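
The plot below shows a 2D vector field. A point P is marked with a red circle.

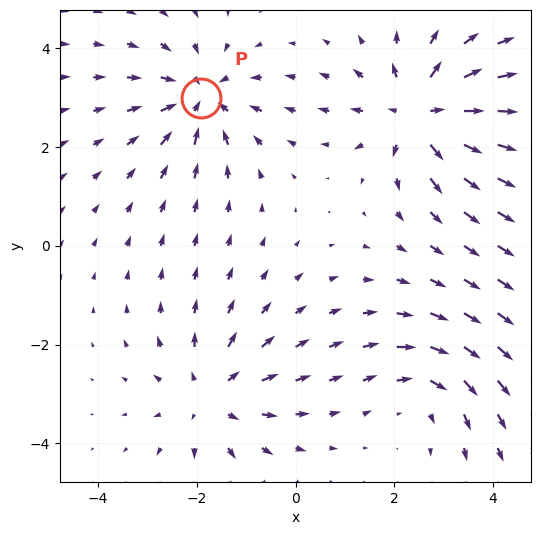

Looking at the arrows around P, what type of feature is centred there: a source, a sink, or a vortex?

sink

At P (-1.9, 3.0) the arrows converge inward. Divergence about -5, curl ≈0 — negative divergence with near-zero curl is a sink.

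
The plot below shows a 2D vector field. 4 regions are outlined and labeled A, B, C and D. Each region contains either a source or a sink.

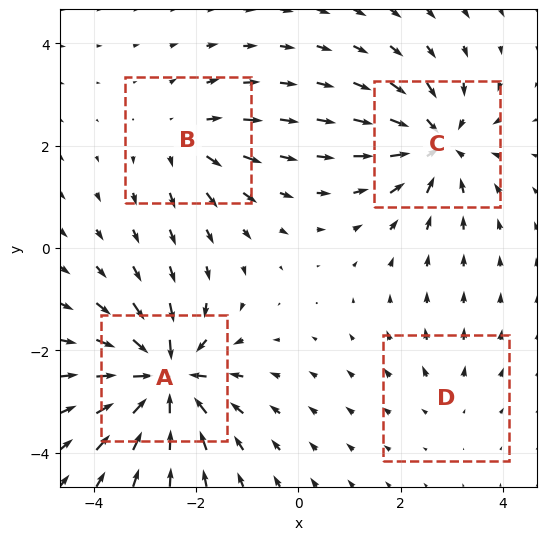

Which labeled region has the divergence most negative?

Divergence at each region's feature centre — A: about -8, B: about +4, C: about -6, D: about +2. Region A is most negative.

A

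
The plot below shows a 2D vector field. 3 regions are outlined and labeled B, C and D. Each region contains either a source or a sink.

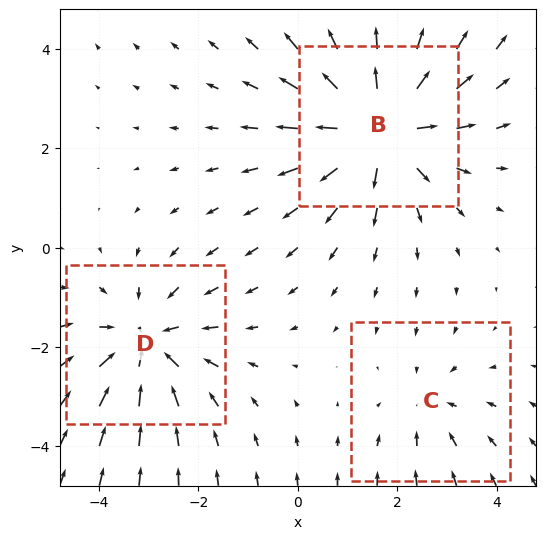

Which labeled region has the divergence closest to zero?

C

Divergence at each region's feature centre — B: about +4, C: about -2, D: about -3. Region C is closest to zero.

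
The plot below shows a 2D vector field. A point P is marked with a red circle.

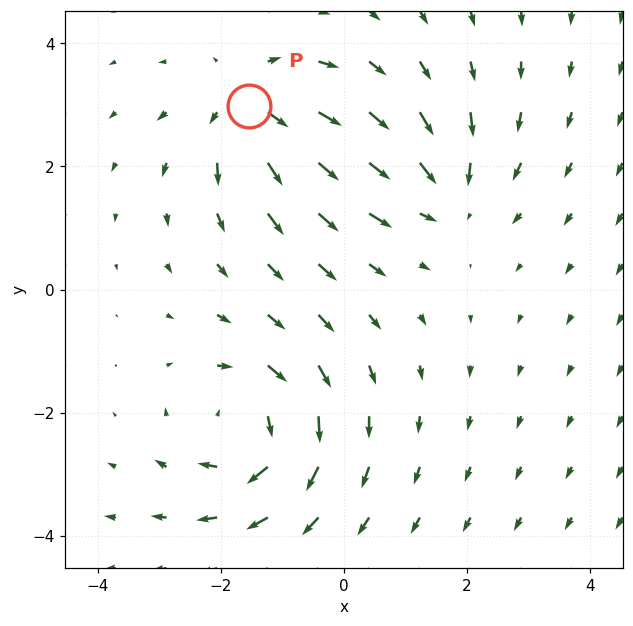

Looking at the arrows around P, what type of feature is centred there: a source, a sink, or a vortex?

source

At P (-1.5, 3.0) the arrows spread outward. Divergence about +5, curl ≈0 — positive divergence with near-zero curl is a source.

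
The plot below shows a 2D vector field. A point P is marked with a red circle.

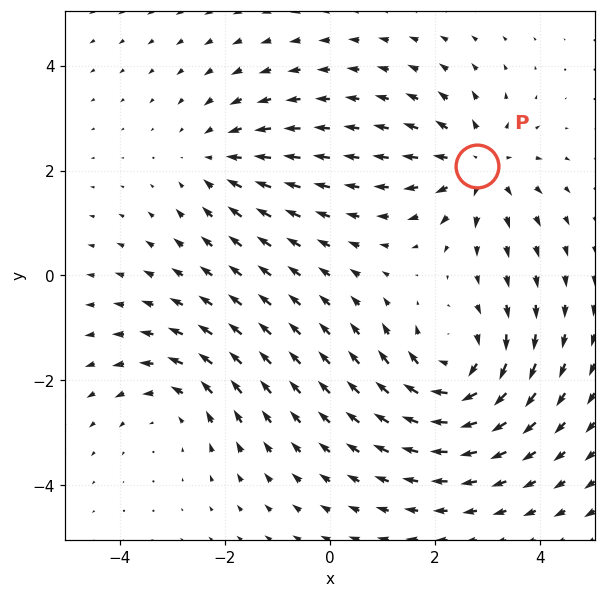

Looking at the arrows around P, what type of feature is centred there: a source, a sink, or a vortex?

source

At P (2.8, 2.1) the arrows spread outward. Divergence about +4, curl ≈0 — positive divergence with near-zero curl is a source.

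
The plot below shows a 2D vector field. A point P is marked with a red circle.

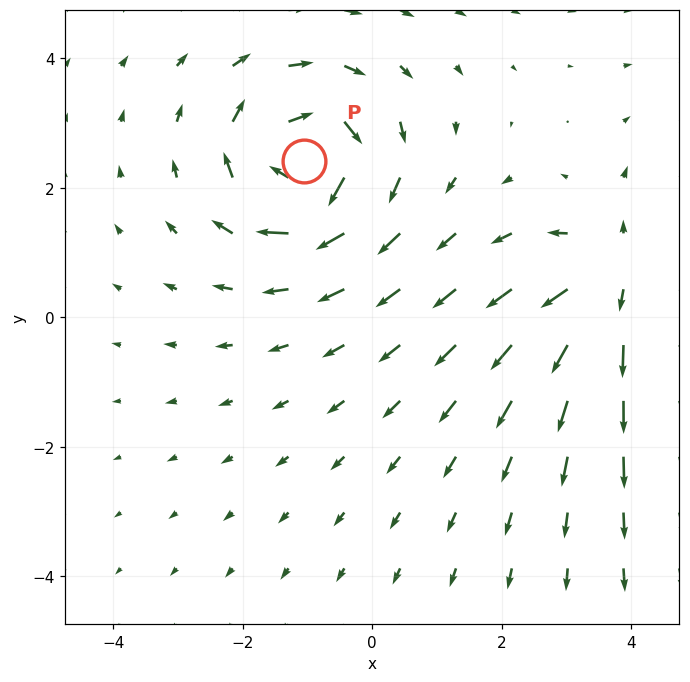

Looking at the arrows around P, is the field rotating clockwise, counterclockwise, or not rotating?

clockwise

Near P at (-1.1, 2.4) the arrows circulate clockwise. The curl (z-component) there is about -5; negative curl means clockwise rotation.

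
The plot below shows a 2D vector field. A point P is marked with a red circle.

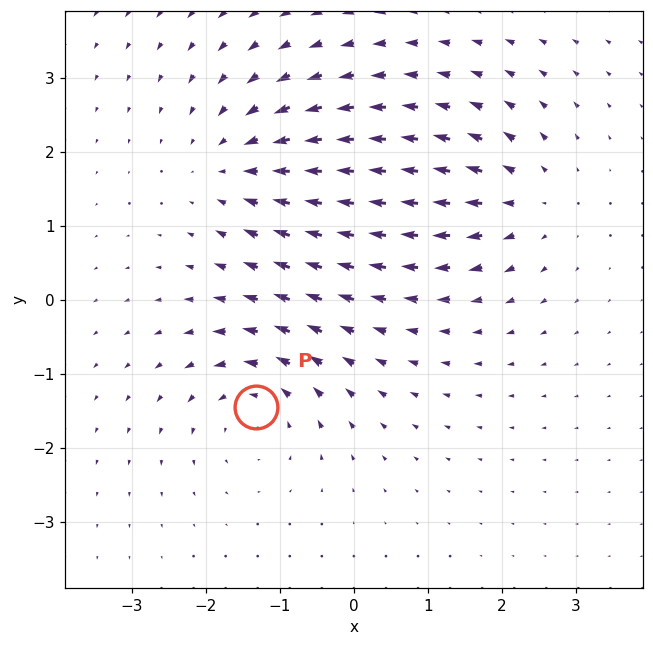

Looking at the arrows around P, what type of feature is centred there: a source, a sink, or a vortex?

vortex

At P (-1.3, -1.5) the arrows circulate counterclockwise. Divergence ≈0, curl about +5 — near-zero divergence with nonzero curl is a vortex.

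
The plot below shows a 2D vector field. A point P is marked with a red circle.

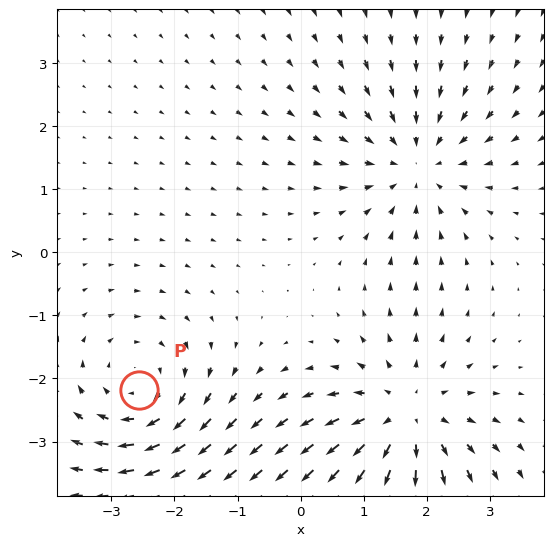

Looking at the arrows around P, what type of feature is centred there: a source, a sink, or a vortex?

At P (-2.6, -2.2) the arrows circulate clockwise. Divergence ≈0, curl about -4 — near-zero divergence with nonzero curl is a vortex.

vortex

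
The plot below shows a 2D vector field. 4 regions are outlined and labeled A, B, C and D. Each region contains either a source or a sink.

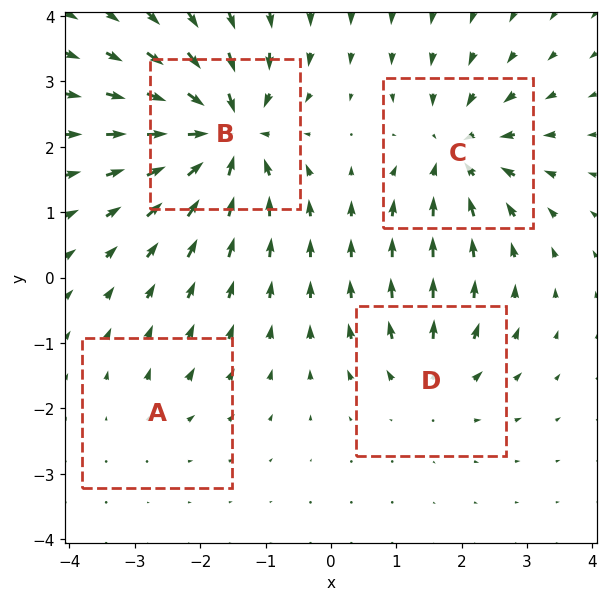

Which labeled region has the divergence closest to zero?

Divergence at each region's feature centre — A: about +2, B: about -9, C: about -6, D: about +4. Region A is closest to zero.

A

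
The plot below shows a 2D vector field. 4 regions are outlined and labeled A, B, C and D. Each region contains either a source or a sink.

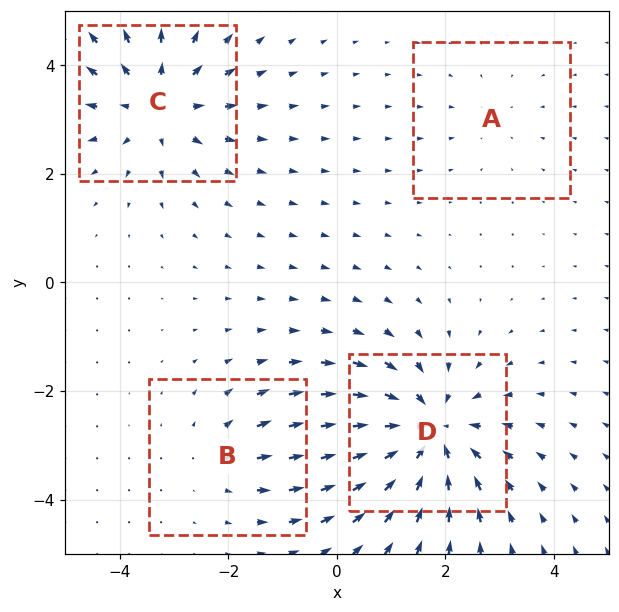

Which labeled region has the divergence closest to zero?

A

Divergence at each region's feature centre — A: about -2, B: about +3, C: about +5, D: about -6. Region A is closest to zero.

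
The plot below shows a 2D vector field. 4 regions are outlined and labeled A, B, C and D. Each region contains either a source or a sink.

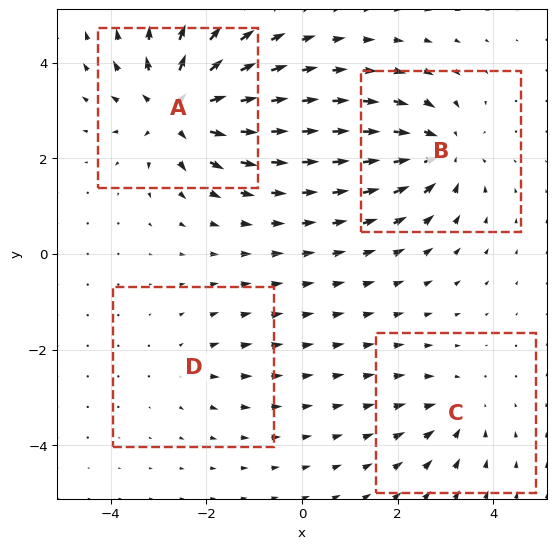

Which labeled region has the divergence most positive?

A

Divergence at each region's feature centre — A: about +7, B: about -5, C: about -3, D: about +2. Region A is most positive.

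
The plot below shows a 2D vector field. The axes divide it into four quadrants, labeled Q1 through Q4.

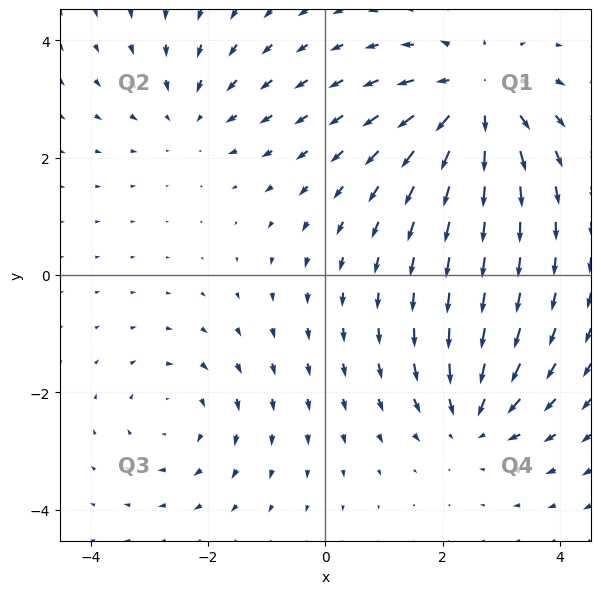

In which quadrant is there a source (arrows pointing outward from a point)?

Q1

The source sits at approximately (2.6, 3.0), which lies in quadrant Q1. The divergence there is about +4, positive as expected for a source.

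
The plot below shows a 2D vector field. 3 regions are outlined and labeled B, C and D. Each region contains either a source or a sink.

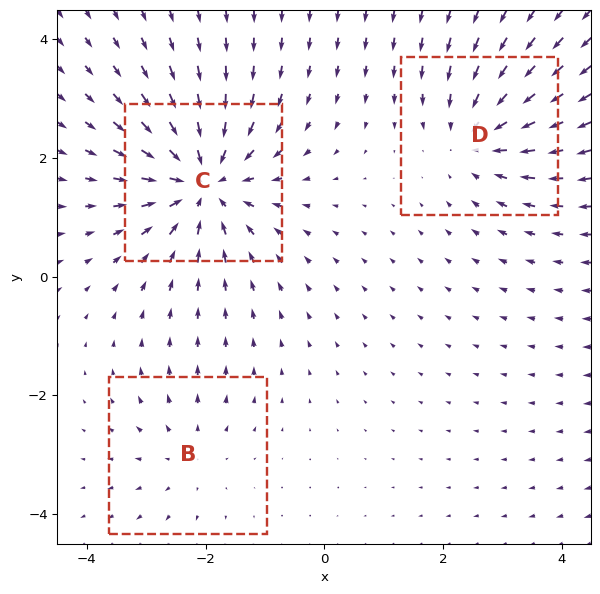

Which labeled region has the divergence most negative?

Divergence at each region's feature centre — B: about +2, C: about -5, D: about -3. Region C is most negative.

C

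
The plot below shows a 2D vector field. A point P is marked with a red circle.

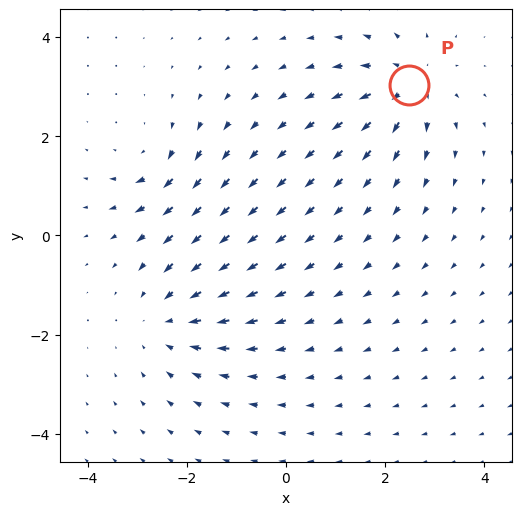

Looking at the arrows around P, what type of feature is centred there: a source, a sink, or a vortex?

At P (2.5, 3.0) the arrows spread outward. Divergence about +5, curl ≈0 — positive divergence with near-zero curl is a source.

source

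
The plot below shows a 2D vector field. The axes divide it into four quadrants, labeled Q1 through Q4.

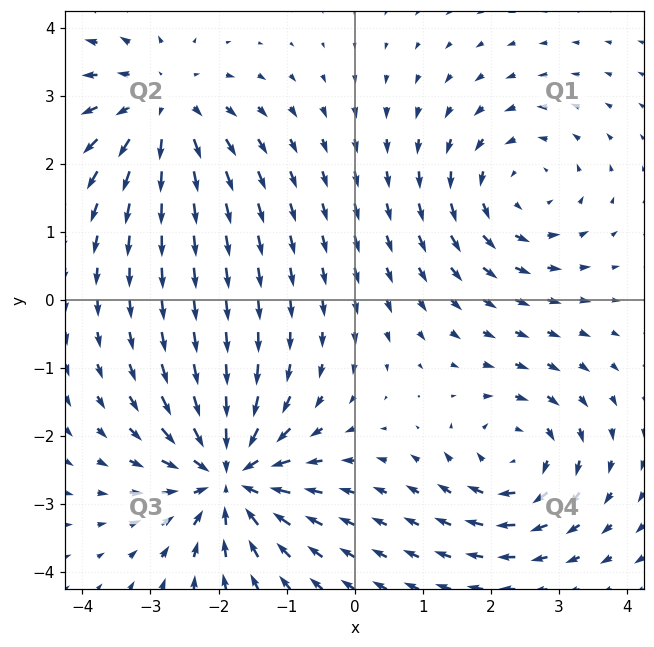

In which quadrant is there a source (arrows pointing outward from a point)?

Q2

The source sits at approximately (-2.8, 2.8), which lies in quadrant Q2. The divergence there is about +4, positive as expected for a source.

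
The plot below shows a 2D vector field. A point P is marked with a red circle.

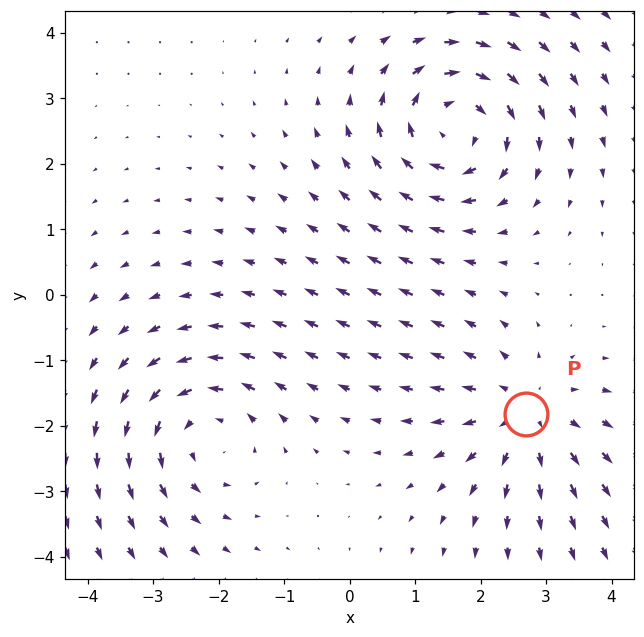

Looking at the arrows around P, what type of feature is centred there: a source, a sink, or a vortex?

At P (2.7, -1.8) the arrows spread outward. Divergence about +3, curl ≈0 — positive divergence with near-zero curl is a source.

source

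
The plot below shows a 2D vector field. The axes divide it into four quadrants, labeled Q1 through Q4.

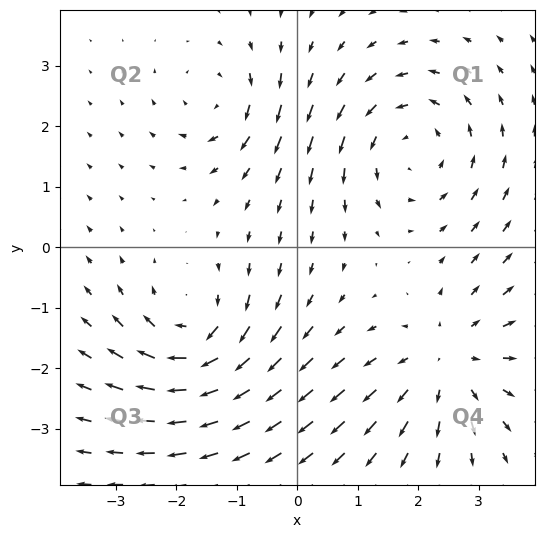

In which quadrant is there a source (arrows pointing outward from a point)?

Q4

The source sits at approximately (2.5, -1.9), which lies in quadrant Q4. The divergence there is about +4, positive as expected for a source.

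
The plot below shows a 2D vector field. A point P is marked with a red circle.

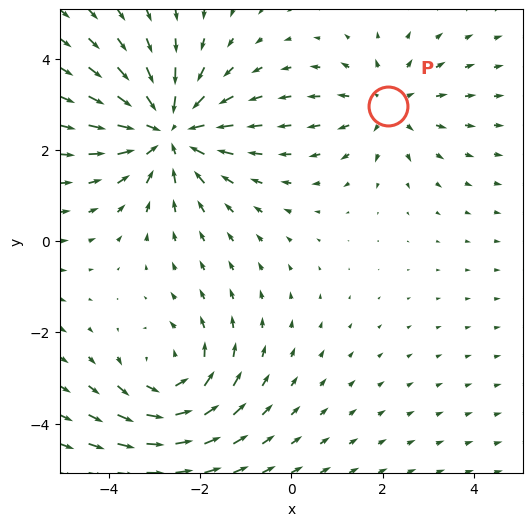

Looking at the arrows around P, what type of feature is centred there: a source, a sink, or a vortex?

At P (2.1, 3.0) the arrows spread outward. Divergence about +3, curl ≈0 — positive divergence with near-zero curl is a source.

source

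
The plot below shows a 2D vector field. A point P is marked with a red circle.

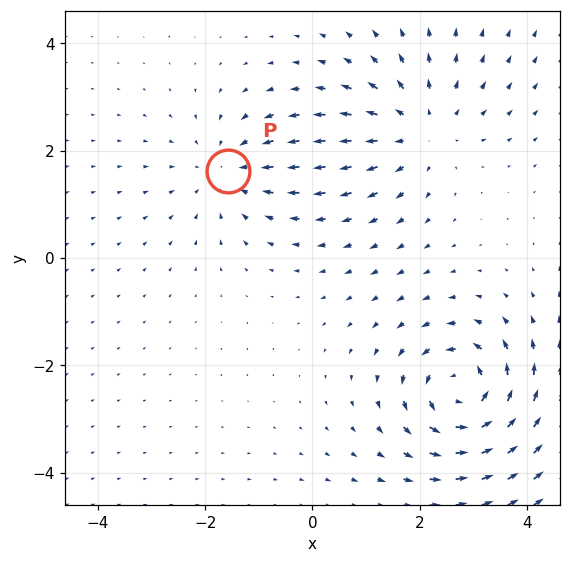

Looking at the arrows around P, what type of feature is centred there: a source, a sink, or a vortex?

sink

At P (-1.6, 1.6) the arrows converge inward. Divergence about -3, curl ≈0 — negative divergence with near-zero curl is a sink.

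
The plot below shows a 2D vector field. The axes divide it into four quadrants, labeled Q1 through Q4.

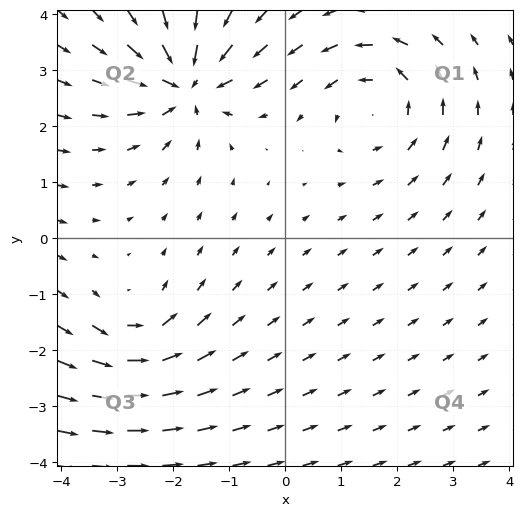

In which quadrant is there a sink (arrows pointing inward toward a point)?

The sink sits at approximately (-1.8, 2.8), which lies in quadrant Q2. The divergence there is about -7, negative as expected for a sink.

Q2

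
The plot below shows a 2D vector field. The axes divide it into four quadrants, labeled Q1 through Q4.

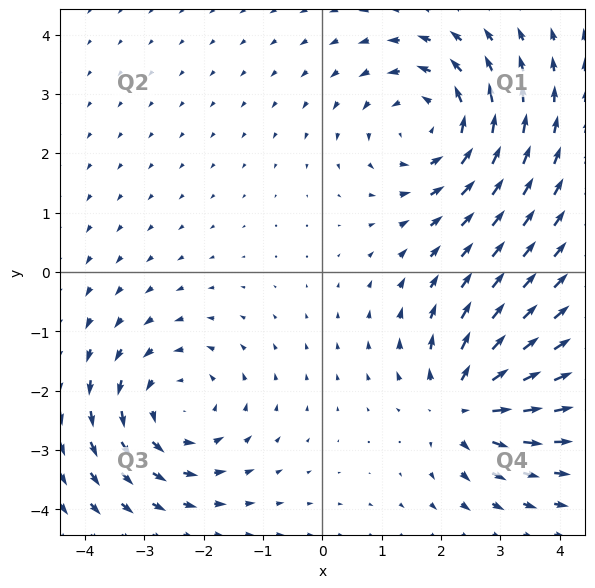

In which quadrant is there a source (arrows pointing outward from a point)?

Q4

The source sits at approximately (2.4, -2.2), which lies in quadrant Q4. The divergence there is about +5, positive as expected for a source.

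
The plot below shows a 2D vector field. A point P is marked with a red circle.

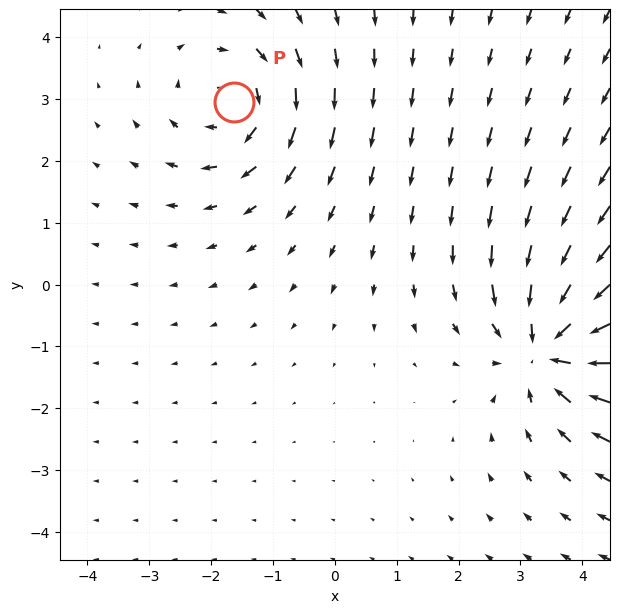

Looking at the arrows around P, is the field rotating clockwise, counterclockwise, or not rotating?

clockwise

Near P at (-1.6, 3.0) the arrows circulate clockwise. The curl (z-component) there is about -4; negative curl means clockwise rotation.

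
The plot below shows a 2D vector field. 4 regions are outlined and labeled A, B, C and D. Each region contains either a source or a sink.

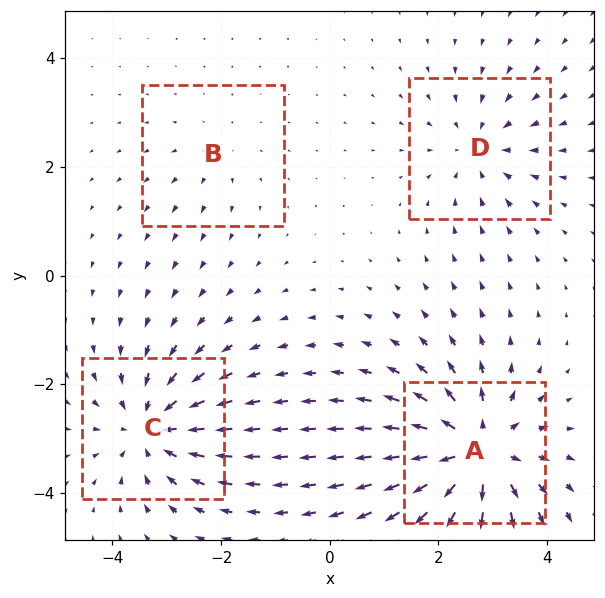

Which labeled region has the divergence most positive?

A

Divergence at each region's feature centre — A: about +7, B: about +2, C: about -5, D: about -4. Region A is most positive.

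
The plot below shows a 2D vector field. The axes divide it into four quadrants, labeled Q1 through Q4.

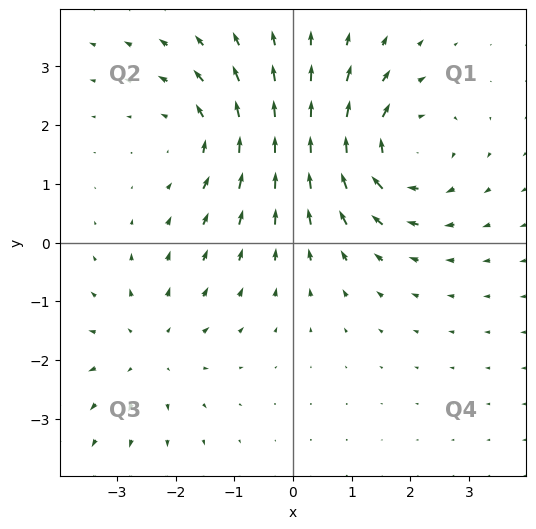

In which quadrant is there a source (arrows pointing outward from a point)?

The source sits at approximately (-2.4, -1.8), which lies in quadrant Q3. The divergence there is about +2, positive as expected for a source.

Q3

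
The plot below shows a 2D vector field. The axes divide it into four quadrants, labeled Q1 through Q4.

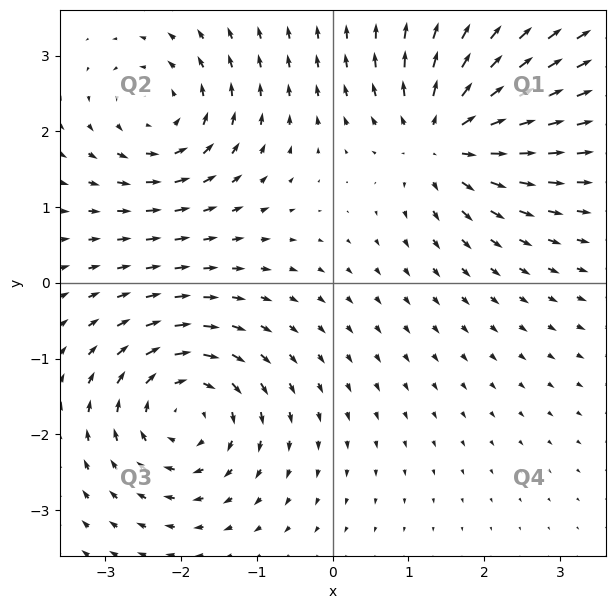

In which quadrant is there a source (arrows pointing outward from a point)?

The source sits at approximately (1.5, 1.9), which lies in quadrant Q1. The divergence there is about +6, positive as expected for a source.

Q1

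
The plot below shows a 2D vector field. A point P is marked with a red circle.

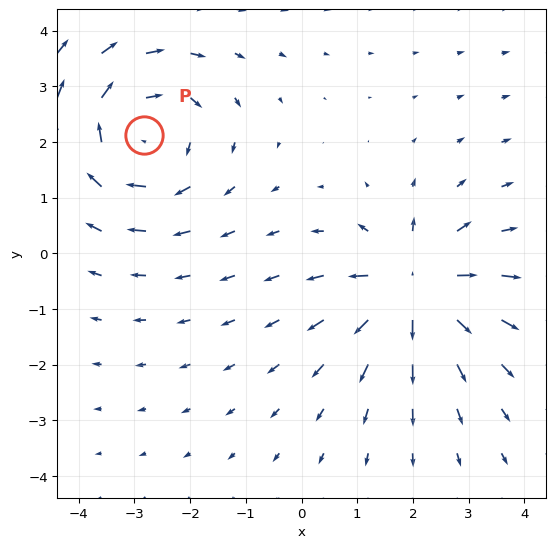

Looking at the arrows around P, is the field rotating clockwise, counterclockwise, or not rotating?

Near P at (-2.8, 2.1) the arrows circulate clockwise. The curl (z-component) there is about -4; negative curl means clockwise rotation.

clockwise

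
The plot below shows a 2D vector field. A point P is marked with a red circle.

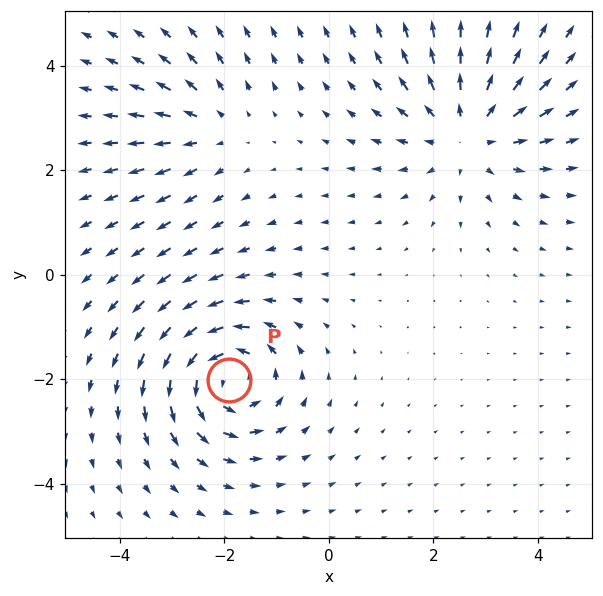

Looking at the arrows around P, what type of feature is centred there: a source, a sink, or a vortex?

At P (-1.9, -2.0) the arrows circulate counterclockwise. Divergence ≈0, curl about +6 — near-zero divergence with nonzero curl is a vortex.

vortex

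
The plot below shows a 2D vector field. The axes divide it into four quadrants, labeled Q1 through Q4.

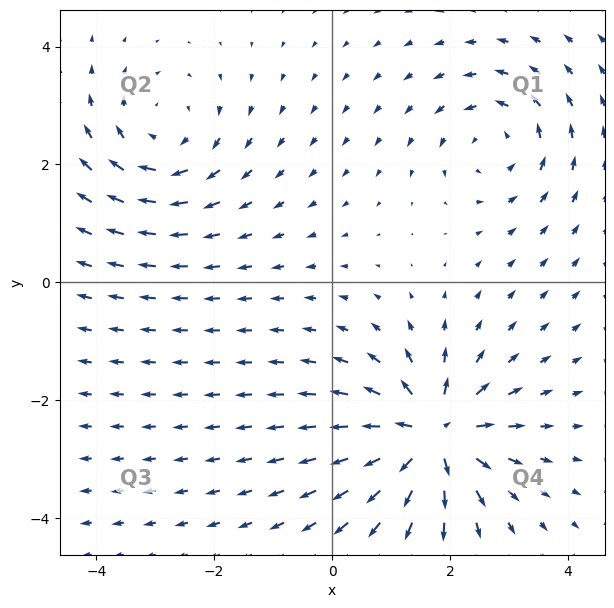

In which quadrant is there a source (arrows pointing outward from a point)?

Q4

The source sits at approximately (1.7, -2.6), which lies in quadrant Q4. The divergence there is about +6, positive as expected for a source.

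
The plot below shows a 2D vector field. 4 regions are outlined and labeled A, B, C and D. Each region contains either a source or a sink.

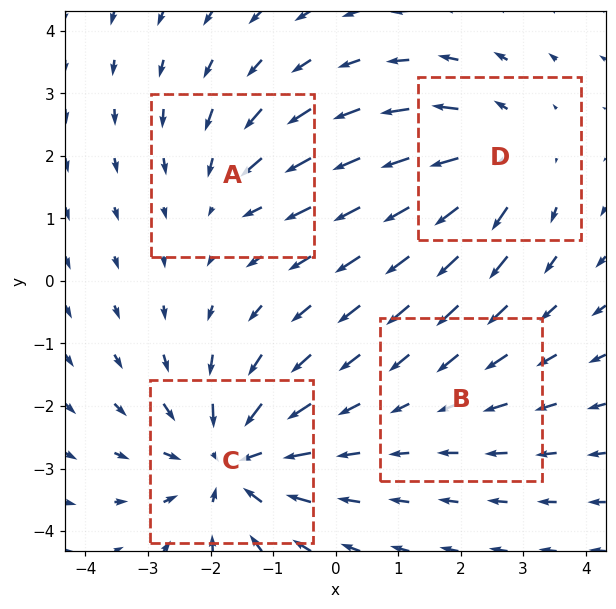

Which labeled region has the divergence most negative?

Divergence at each region's feature centre — A: about -3, B: about -2, C: about -6, D: about +4. Region C is most negative.

C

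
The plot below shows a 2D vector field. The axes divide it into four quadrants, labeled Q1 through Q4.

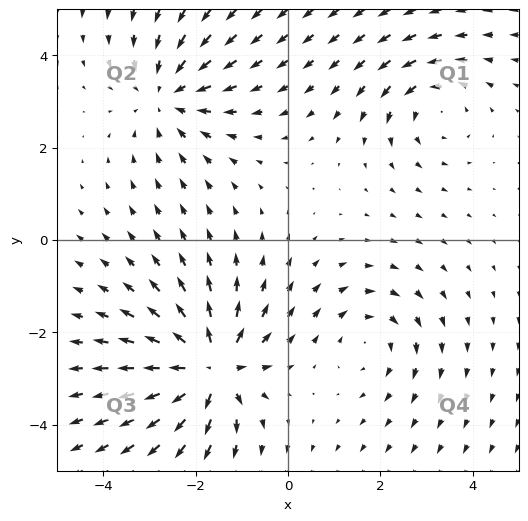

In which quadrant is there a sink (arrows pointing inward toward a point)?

The sink sits at approximately (-2.6, 3.1), which lies in quadrant Q2. The divergence there is about -3, negative as expected for a sink.

Q2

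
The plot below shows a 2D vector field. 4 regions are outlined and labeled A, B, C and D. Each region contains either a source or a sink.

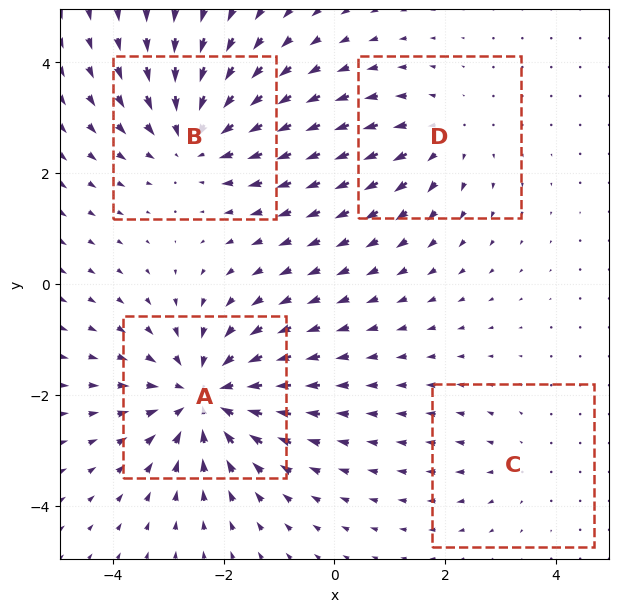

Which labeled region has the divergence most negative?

Divergence at each region's feature centre — A: about -6, B: about -4, C: about +2, D: about +3. Region A is most negative.

A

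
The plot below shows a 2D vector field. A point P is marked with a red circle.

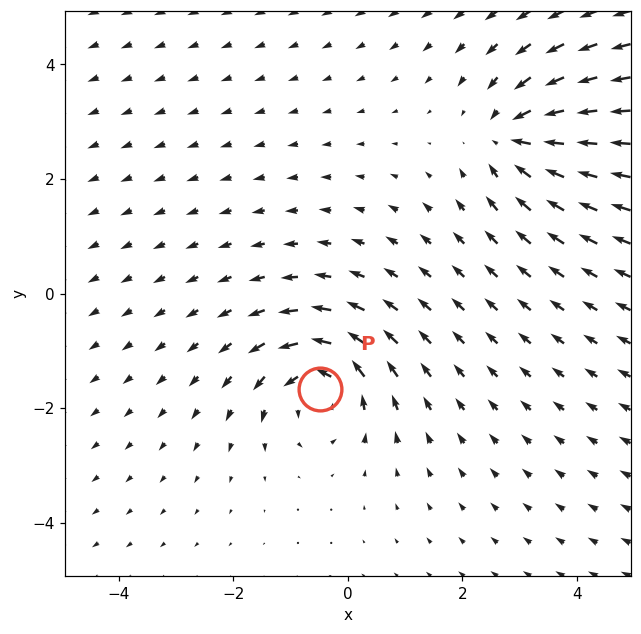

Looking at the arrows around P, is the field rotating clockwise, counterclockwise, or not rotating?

Near P at (-0.5, -1.7) the arrows circulate counterclockwise. The curl (z-component) there is about +4; positive curl means counterclockwise rotation.

counterclockwise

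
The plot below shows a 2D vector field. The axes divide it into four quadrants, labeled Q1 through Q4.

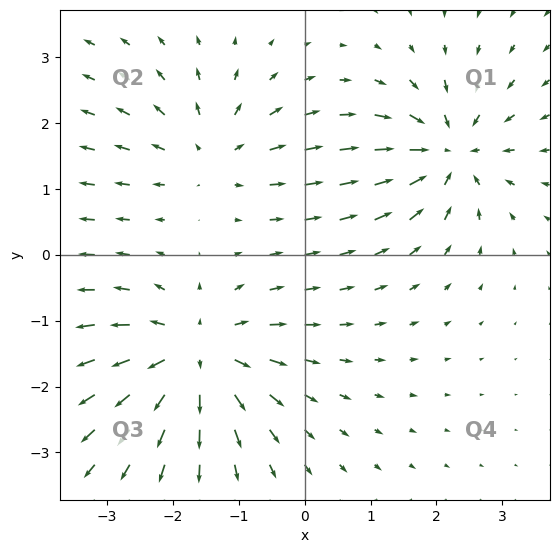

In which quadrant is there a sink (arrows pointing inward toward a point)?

Q1

The sink sits at approximately (2.2, 1.6), which lies in quadrant Q1. The divergence there is about -4, negative as expected for a sink.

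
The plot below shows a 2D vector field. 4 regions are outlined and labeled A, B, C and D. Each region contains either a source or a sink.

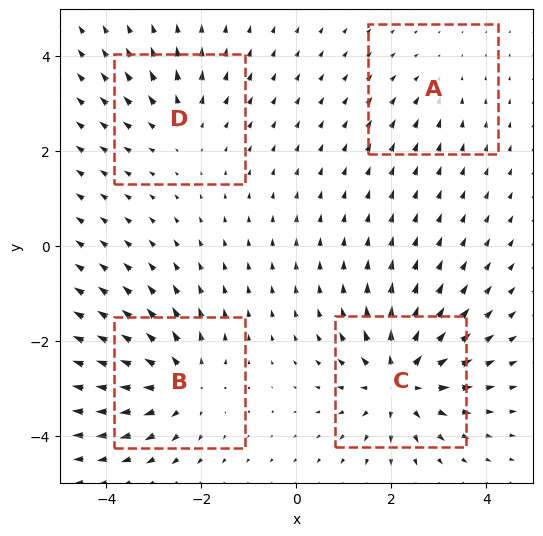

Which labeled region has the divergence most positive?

C

Divergence at each region's feature centre — A: about -2, B: about +6, C: about +7, D: about +3. Region C is most positive.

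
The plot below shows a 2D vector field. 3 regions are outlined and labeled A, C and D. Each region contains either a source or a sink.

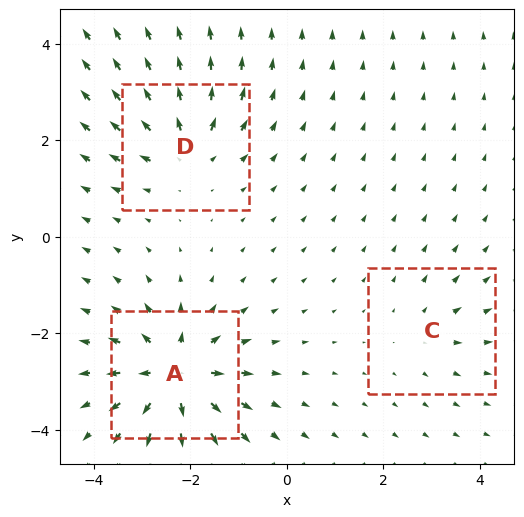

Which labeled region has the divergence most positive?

Divergence at each region's feature centre — A: about +6, C: about +2, D: about +4. Region A is most positive.

A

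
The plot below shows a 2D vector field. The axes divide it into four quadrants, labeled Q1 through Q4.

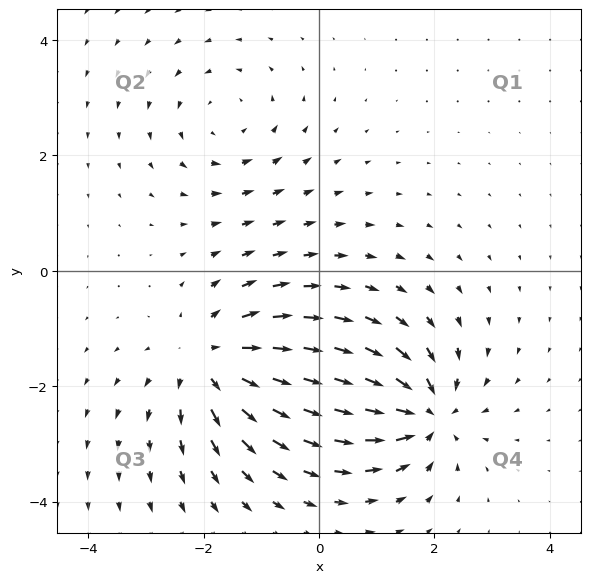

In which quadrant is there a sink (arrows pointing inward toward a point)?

Q4

The sink sits at approximately (1.8, -2.5), which lies in quadrant Q4. The divergence there is about -5, negative as expected for a sink.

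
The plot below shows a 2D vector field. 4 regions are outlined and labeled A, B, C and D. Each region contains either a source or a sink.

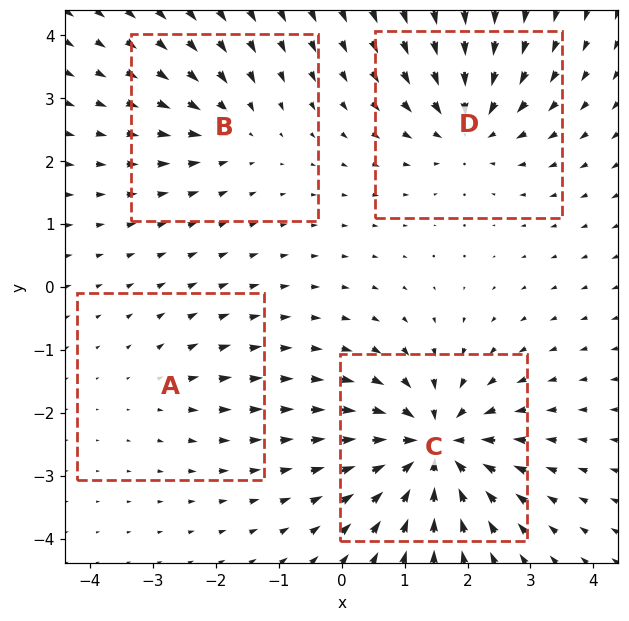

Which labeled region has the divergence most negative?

Divergence at each region's feature centre — A: about +2, B: about -4, C: about -9, D: about -6. Region C is most negative.

C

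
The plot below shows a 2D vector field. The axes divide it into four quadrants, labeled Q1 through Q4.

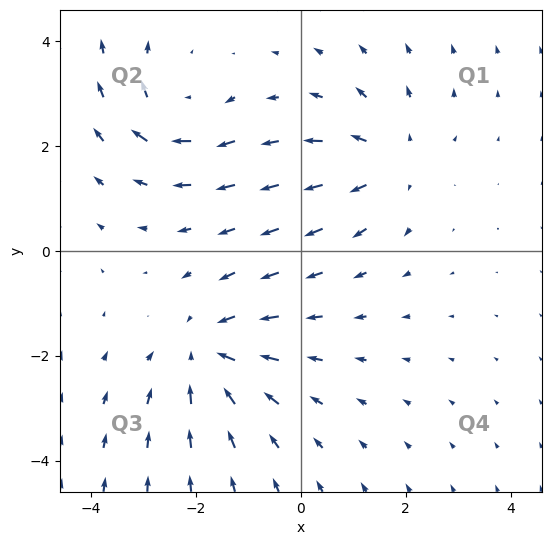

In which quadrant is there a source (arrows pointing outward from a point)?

Q1

The source sits at approximately (1.7, 1.7), which lies in quadrant Q1. The divergence there is about +3, positive as expected for a source.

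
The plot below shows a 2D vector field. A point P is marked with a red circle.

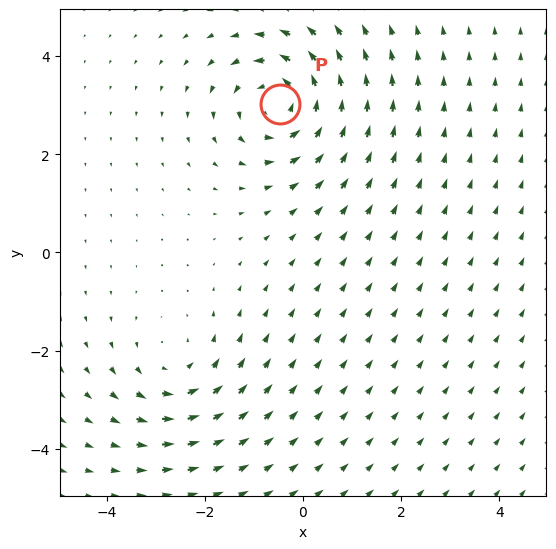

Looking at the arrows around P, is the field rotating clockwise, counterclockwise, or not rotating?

counterclockwise

Near P at (-0.5, 3.0) the arrows circulate counterclockwise. The curl (z-component) there is about +5; positive curl means counterclockwise rotation.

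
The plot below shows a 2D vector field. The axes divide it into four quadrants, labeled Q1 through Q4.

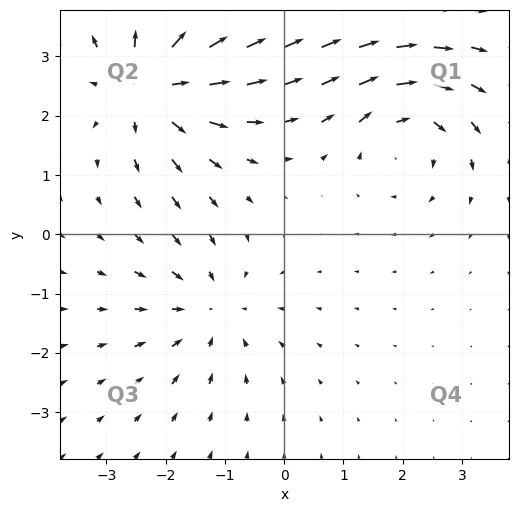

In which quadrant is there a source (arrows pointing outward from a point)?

Q2

The source sits at approximately (-2.2, 2.6), which lies in quadrant Q2. The divergence there is about +4, positive as expected for a source.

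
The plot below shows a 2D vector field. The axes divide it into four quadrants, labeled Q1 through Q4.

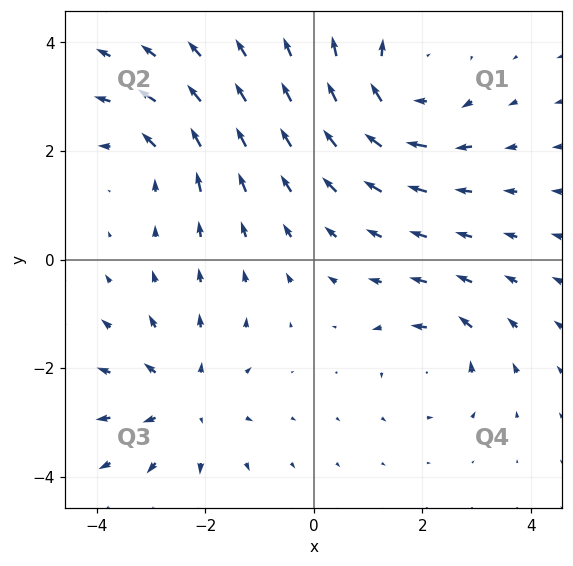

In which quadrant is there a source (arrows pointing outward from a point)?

The source sits at approximately (-2.4, -2.6), which lies in quadrant Q3. The divergence there is about +4, positive as expected for a source.

Q3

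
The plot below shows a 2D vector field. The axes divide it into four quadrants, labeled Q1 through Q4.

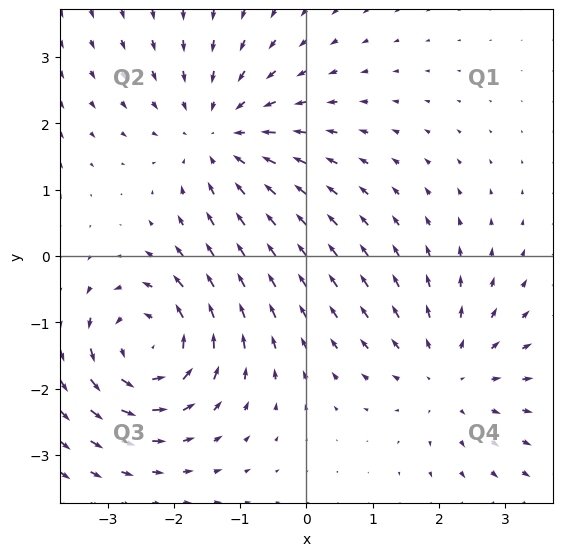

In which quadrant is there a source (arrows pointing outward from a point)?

The source sits at approximately (2.2, -1.8), which lies in quadrant Q4. The divergence there is about +3, positive as expected for a source.

Q4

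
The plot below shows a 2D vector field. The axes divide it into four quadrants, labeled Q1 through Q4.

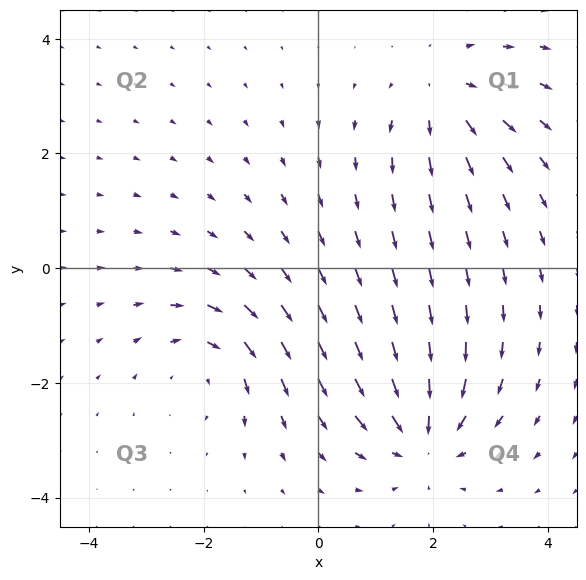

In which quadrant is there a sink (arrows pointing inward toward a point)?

The sink sits at approximately (1.8, -2.9), which lies in quadrant Q4. The divergence there is about -4, negative as expected for a sink.

Q4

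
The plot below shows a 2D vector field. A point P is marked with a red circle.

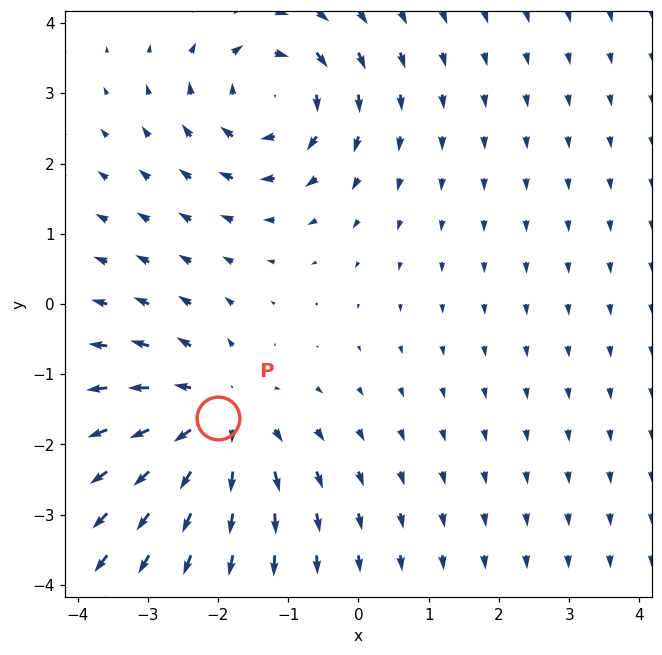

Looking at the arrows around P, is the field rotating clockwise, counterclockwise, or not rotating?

Near P at (-2.0, -1.6) the arrows show no circulation. The curl there is ≈0.

not rotating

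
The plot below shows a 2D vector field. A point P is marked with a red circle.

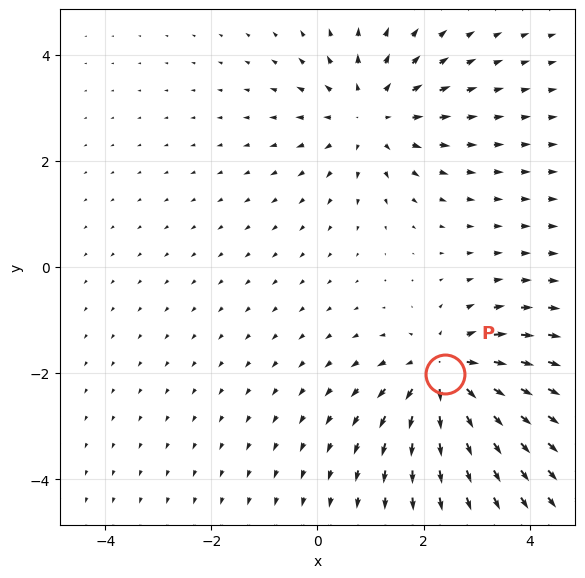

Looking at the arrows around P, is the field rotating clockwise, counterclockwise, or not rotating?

not rotating

Near P at (2.4, -2.0) the arrows show no circulation. The curl there is ≈0.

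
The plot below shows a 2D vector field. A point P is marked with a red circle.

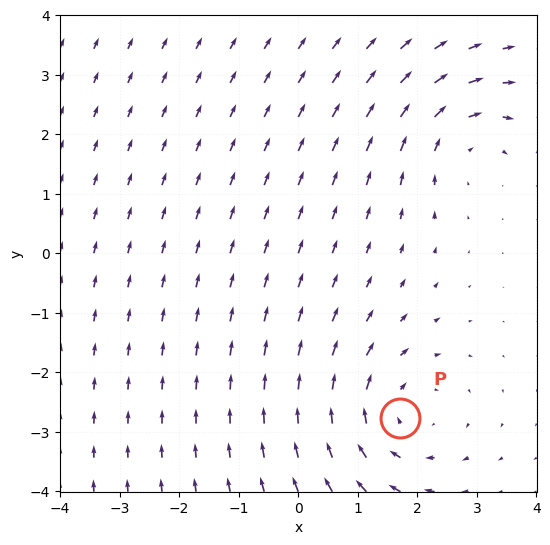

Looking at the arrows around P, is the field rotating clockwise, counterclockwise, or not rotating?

Near P at (1.7, -2.8) the arrows circulate clockwise. The curl (z-component) there is about -3; negative curl means clockwise rotation.

clockwise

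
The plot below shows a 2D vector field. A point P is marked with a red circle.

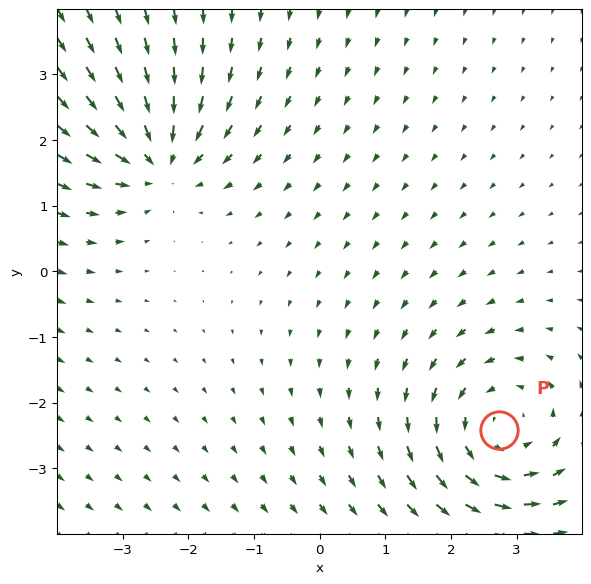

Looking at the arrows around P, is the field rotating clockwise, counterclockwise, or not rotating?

Near P at (2.7, -2.4) the arrows circulate counterclockwise. The curl (z-component) there is about +4; positive curl means counterclockwise rotation.

counterclockwise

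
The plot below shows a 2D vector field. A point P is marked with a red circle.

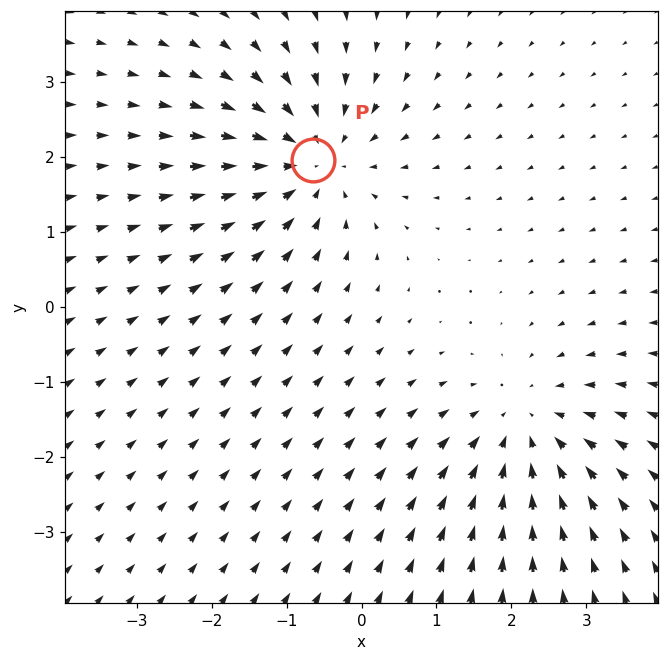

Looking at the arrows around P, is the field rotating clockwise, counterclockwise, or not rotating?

Near P at (-0.7, 2.0) the arrows show no circulation. The curl there is ≈0.

not rotating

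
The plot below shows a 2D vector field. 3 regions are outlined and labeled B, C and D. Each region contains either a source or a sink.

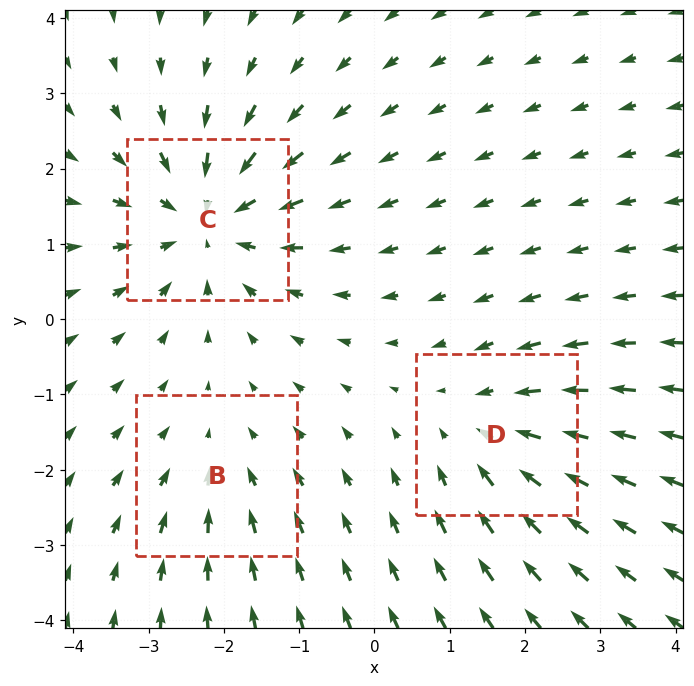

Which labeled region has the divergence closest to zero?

B

Divergence at each region's feature centre — B: about -2, C: about -4, D: about -3. Region B is closest to zero.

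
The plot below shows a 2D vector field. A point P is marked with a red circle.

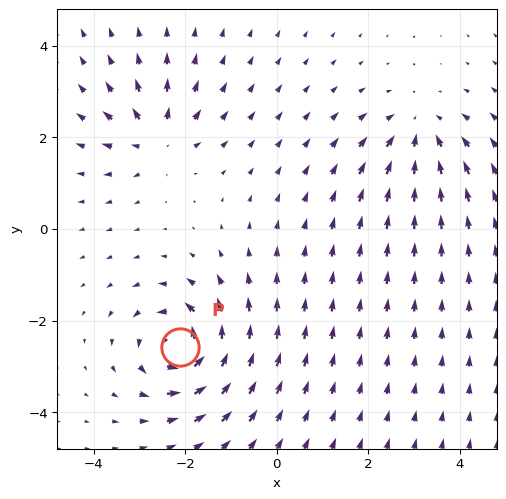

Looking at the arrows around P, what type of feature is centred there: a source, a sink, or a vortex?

vortex

At P (-2.1, -2.6) the arrows circulate counterclockwise. Divergence ≈0, curl about +7 — near-zero divergence with nonzero curl is a vortex.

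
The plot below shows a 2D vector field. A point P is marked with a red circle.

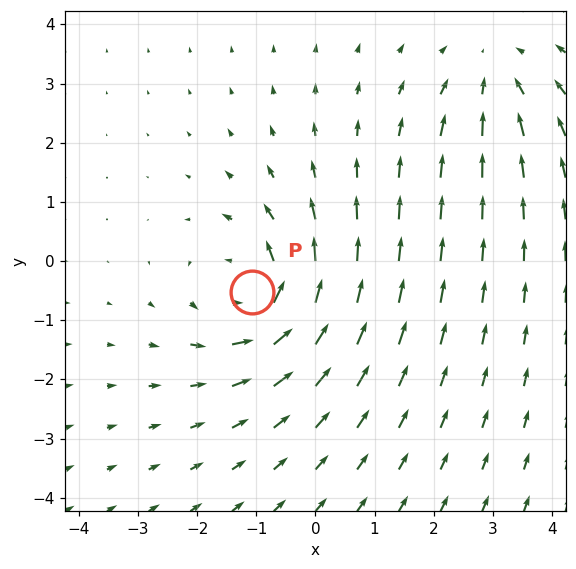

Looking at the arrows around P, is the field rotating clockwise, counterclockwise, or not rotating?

Near P at (-1.1, -0.5) the arrows circulate counterclockwise. The curl (z-component) there is about +5; positive curl means counterclockwise rotation.

counterclockwise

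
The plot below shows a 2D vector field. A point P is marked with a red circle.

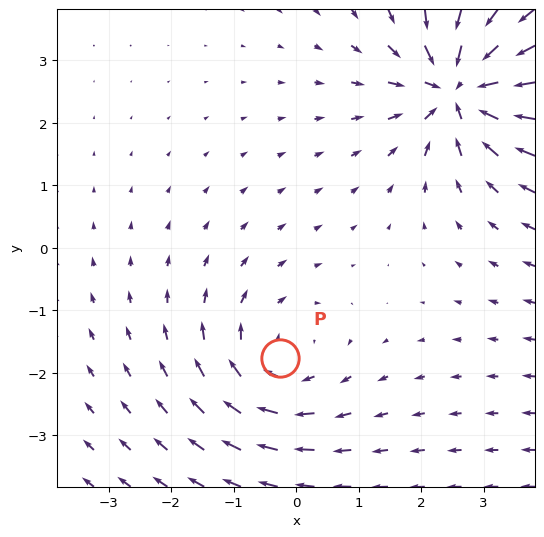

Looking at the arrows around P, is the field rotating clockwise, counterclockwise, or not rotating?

Near P at (-0.3, -1.8) the arrows circulate clockwise. The curl (z-component) there is about -3; negative curl means clockwise rotation.

clockwise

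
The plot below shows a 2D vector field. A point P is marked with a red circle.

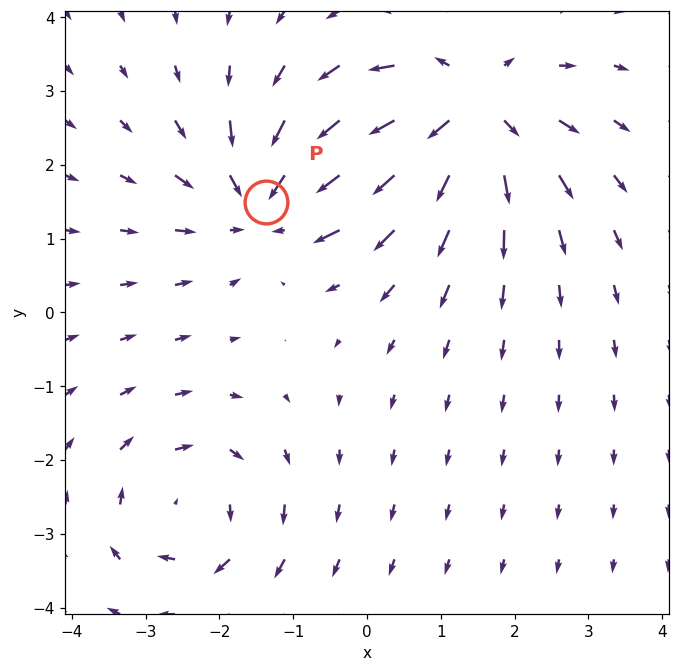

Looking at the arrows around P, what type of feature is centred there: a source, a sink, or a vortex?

sink

At P (-1.4, 1.5) the arrows converge inward. Divergence about -4, curl ≈0 — negative divergence with near-zero curl is a sink.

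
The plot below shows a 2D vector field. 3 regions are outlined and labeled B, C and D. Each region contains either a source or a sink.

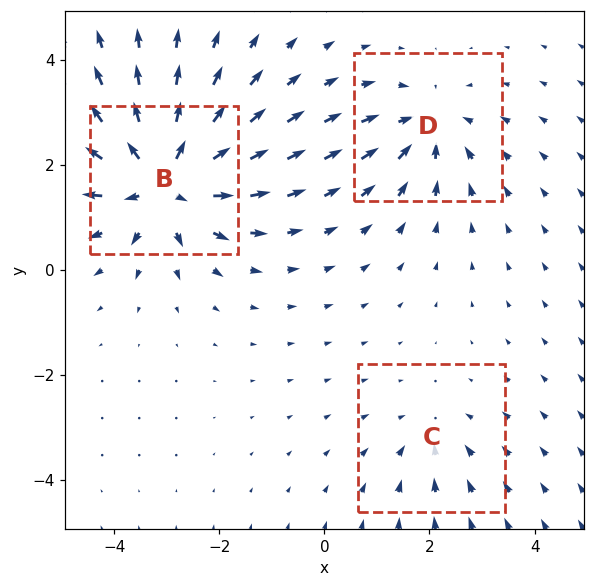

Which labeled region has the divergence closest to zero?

Divergence at each region's feature centre — B: about +6, C: about -2, D: about -3. Region C is closest to zero.

C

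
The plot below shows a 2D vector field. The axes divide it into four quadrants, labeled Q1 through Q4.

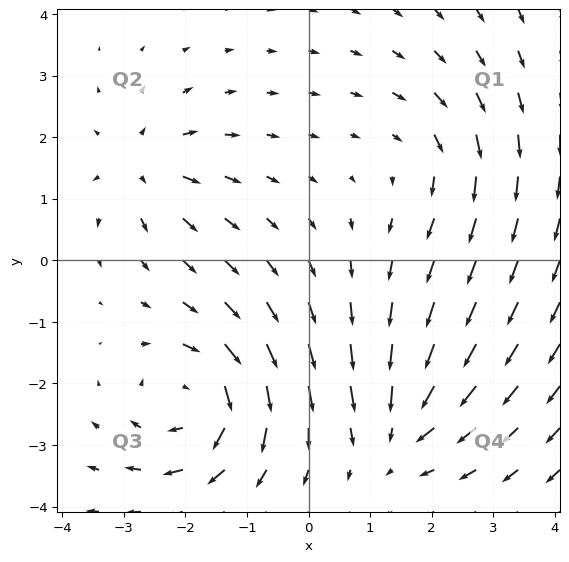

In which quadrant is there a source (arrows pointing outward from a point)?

Q2

The source sits at approximately (-2.7, 1.5), which lies in quadrant Q2. The divergence there is about +4, positive as expected for a source.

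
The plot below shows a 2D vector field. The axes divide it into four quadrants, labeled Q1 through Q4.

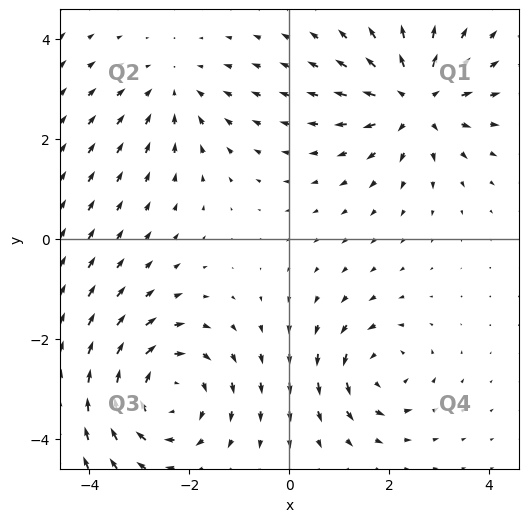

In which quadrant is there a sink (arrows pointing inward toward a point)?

The sink sits at approximately (-2.3, 3.0), which lies in quadrant Q2. The divergence there is about -2, negative as expected for a sink.

Q2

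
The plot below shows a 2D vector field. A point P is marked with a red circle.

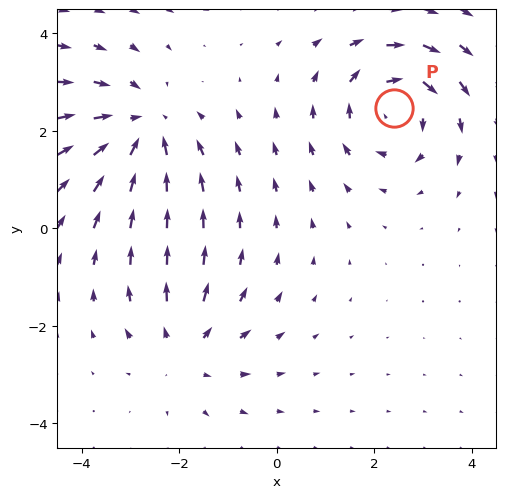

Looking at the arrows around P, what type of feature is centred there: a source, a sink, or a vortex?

vortex

At P (2.4, 2.5) the arrows circulate clockwise. Divergence ≈0, curl about -5 — near-zero divergence with nonzero curl is a vortex.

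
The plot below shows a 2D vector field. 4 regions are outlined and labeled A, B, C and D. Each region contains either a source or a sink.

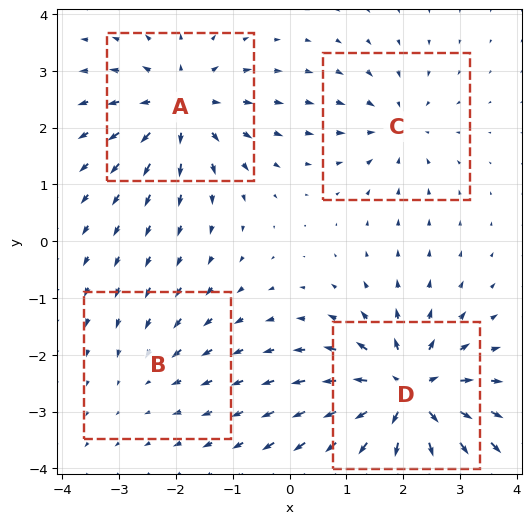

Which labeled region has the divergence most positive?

Divergence at each region's feature centre — A: about +6, B: about -2, C: about -4, D: about +9. Region D is most positive.

D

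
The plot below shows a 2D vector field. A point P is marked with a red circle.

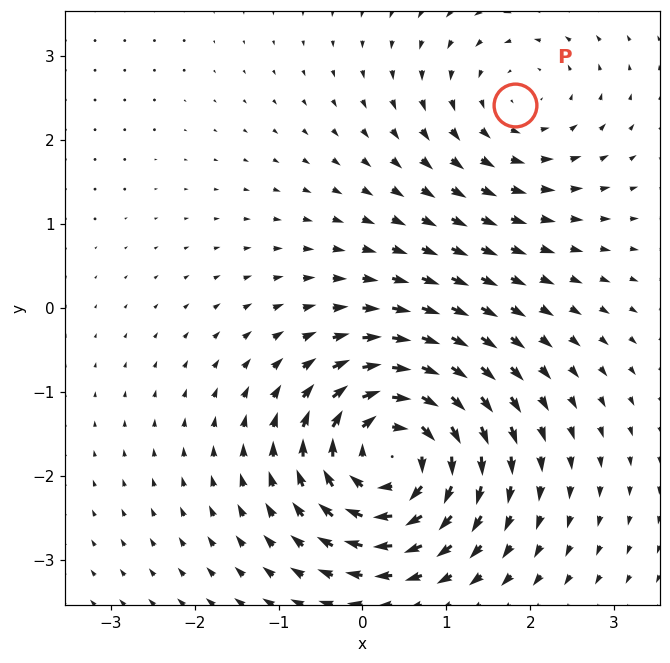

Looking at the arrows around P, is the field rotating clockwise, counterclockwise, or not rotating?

counterclockwise

Near P at (1.8, 2.4) the arrows circulate counterclockwise. The curl (z-component) there is about +3; positive curl means counterclockwise rotation.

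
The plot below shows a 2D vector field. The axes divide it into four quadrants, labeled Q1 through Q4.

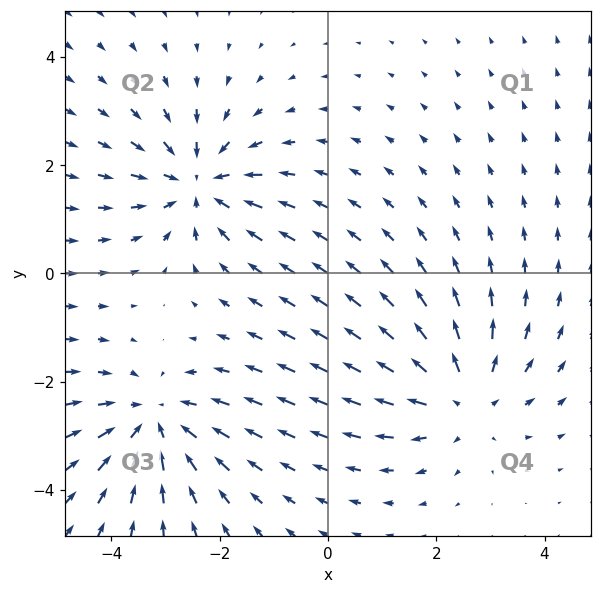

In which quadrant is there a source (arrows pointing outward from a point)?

Q4

The source sits at approximately (2.5, -2.3), which lies in quadrant Q4. The divergence there is about +4, positive as expected for a source.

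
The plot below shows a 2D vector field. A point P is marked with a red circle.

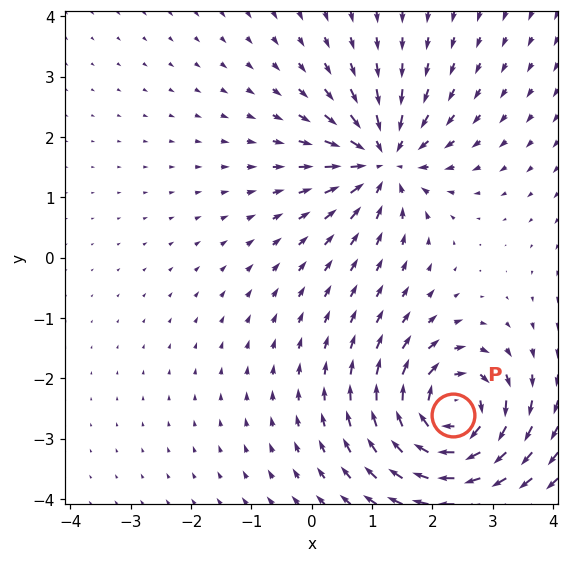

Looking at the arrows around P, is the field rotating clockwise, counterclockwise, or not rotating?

clockwise

Near P at (2.3, -2.6) the arrows circulate clockwise. The curl (z-component) there is about -6; negative curl means clockwise rotation.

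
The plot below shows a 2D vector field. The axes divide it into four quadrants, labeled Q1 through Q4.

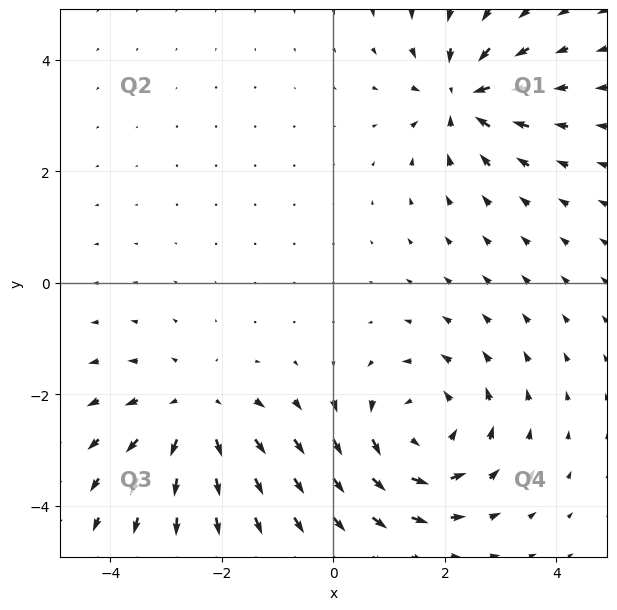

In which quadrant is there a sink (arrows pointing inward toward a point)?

The sink sits at approximately (2.3, 3.3), which lies in quadrant Q1. The divergence there is about -5, negative as expected for a sink.

Q1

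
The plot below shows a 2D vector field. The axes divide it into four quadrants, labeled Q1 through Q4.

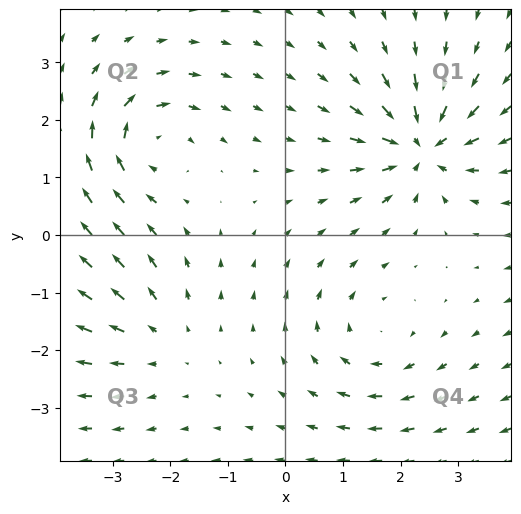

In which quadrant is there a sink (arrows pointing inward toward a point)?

The sink sits at approximately (2.4, 1.6), which lies in quadrant Q1. The divergence there is about -7, negative as expected for a sink.

Q1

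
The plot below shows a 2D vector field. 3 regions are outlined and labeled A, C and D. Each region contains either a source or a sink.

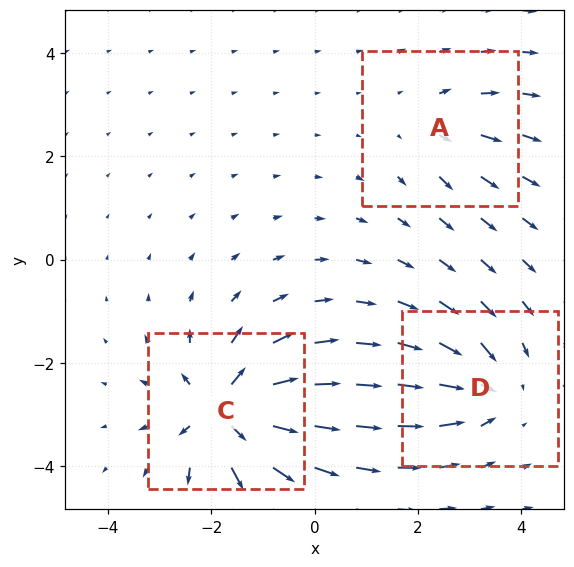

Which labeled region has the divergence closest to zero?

Divergence at each region's feature centre — A: about +3, C: about +7, D: about -4. Region A is closest to zero.

A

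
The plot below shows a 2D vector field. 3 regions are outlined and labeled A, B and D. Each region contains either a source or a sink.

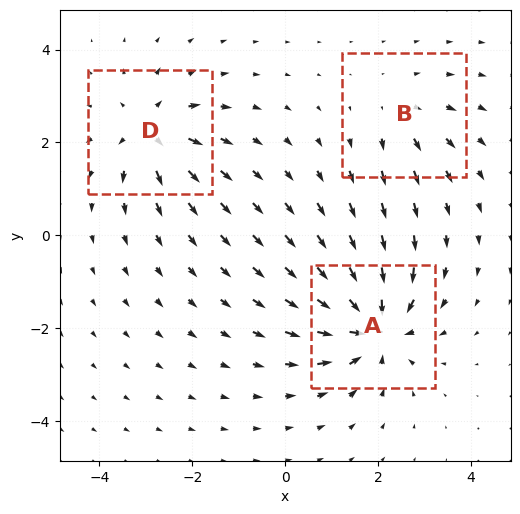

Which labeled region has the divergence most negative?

Divergence at each region's feature centre — A: about -5, B: about +2, D: about +4. Region A is most negative.

A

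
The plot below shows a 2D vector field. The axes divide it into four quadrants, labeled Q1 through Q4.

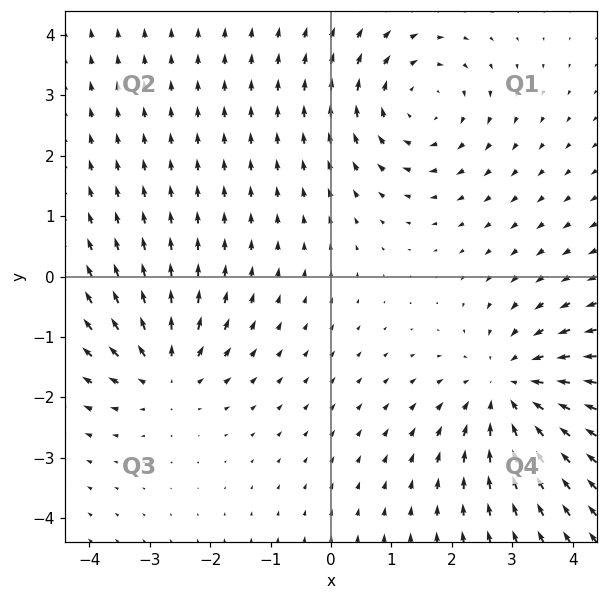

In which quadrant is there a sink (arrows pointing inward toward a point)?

Q4

The sink sits at approximately (3.0, -1.9), which lies in quadrant Q4. The divergence there is about -4, negative as expected for a sink.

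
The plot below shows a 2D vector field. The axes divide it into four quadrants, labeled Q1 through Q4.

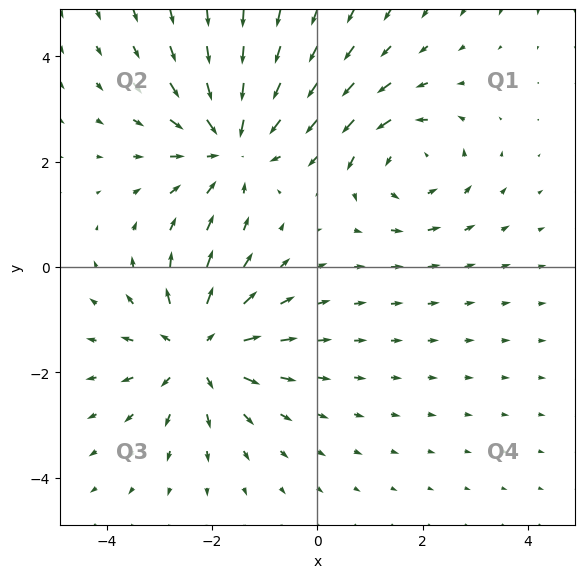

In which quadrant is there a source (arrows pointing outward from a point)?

Q3

The source sits at approximately (-2.3, -1.6), which lies in quadrant Q3. The divergence there is about +3, positive as expected for a source.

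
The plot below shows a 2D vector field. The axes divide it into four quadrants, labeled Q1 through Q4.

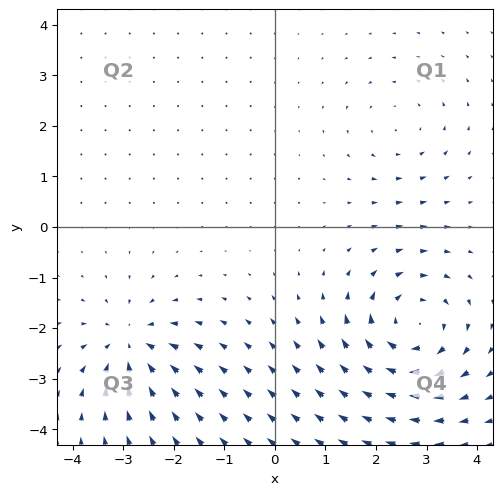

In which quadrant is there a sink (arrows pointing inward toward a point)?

Q3

The sink sits at approximately (-2.8, -2.3), which lies in quadrant Q3. The divergence there is about -4, negative as expected for a sink.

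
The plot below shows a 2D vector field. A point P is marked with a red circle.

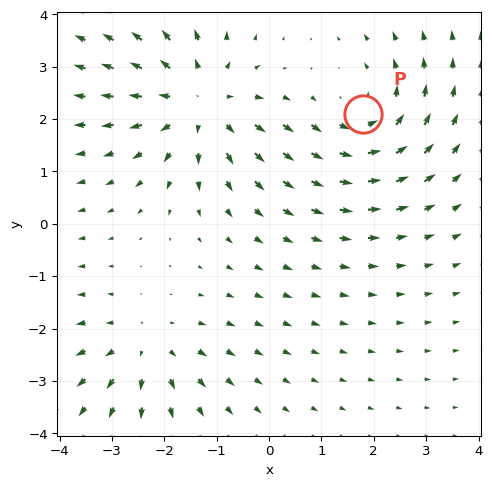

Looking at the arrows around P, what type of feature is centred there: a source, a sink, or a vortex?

At P (1.8, 2.1) the arrows circulate counterclockwise. Divergence ≈0, curl about +3 — near-zero divergence with nonzero curl is a vortex.

vortex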